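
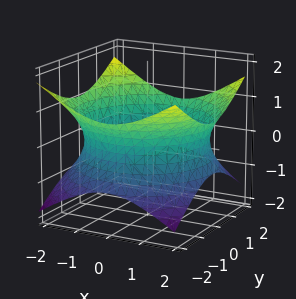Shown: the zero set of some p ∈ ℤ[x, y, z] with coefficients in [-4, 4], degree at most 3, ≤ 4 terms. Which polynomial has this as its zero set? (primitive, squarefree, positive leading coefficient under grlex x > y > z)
(a) deg p = 2. An hourglass — one-sheet hyperboloid; a quadric.
(b) Symmetries: the z ↦ −z reflection is a symmetry, so z appears only in even powers; every cross-section ⟂ z is a circle, so x, y appear only via x² + y².
(c) Against the integer gridlines: it misses every integer gridline on the z-axis; a circular section at z = 0 has radius between 1 and 2.
(d) These observations pin down the coefficients.

x^2 + y^2 - 2*z^2 - 3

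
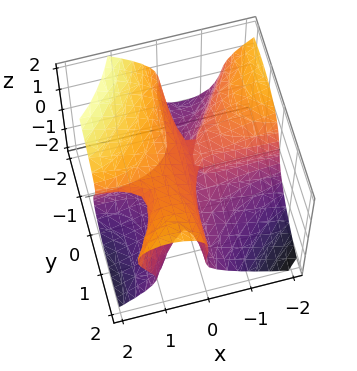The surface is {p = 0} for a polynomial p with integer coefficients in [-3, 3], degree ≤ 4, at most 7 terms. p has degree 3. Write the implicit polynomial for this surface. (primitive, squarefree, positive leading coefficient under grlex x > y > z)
(a) The degree is 3 — no degree-2 surface has this shape.
(b) From the visible intercepts: one z-axis crossing is at z = 0; the visible x-axis segment lies entirely on the surface; every point of the y-axis in the box is on the surface.
(c) Fitting integer coefficients to these (and the overall shape) gives p.

3*x^2*y - 2*x*y^2 + 3*z^3 - 2*x*z - z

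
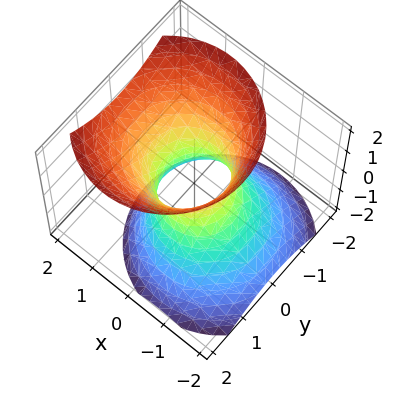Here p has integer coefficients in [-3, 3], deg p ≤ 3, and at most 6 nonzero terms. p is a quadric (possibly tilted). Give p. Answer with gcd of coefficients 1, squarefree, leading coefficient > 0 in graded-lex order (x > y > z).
1. Degree: the shape is more complex than any degree-1 surface, so deg p = 2.
2. From the axis intercepts and sections: it misses every integer gridline on the z-axis.
3. These observations pin down the coefficients.

3*x^2 - 2*x*z + 3*y^2 - 2*z^2 - 2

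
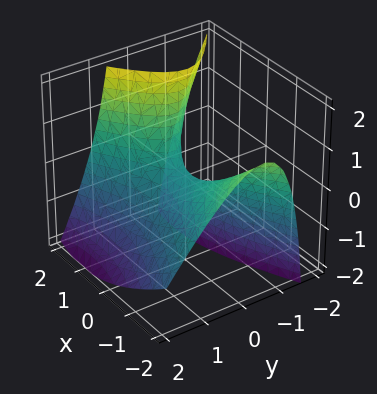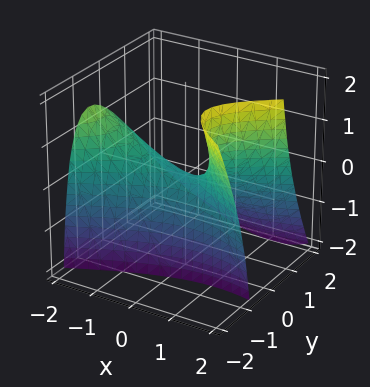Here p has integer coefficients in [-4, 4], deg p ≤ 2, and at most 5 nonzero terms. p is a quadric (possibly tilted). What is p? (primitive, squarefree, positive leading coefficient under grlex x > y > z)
(a) deg p = 2.
(b) Observable constraints: one z-axis crossing is at z = 0; it meets the x-axis at x = 0 (among the integer gridlines); it meets the y-axis at y = 0 (among the integer gridlines).
(c) Solving for integer coefficients yields p as stated.

x^2 + x*z - 3*y^2 - 2*y*z - 2*z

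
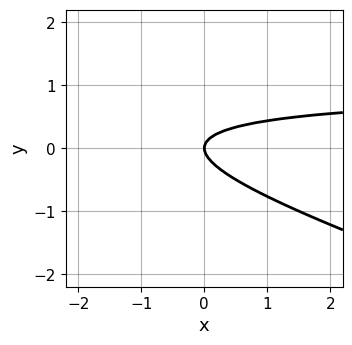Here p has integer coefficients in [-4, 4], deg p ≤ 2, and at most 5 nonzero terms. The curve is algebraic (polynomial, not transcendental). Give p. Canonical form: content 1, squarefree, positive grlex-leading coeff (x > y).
x*y + 3*y^2 - x

First, degree: the shape is more complex than any degree-1 curve, so deg p = 2.
Next, observable constraints: it crosses the x-axis at the gridline x = 0; it meets the y-axis at y = 0 (among the integer gridlines).
Finally, fitting integer coefficients to these (and the overall shape) gives p.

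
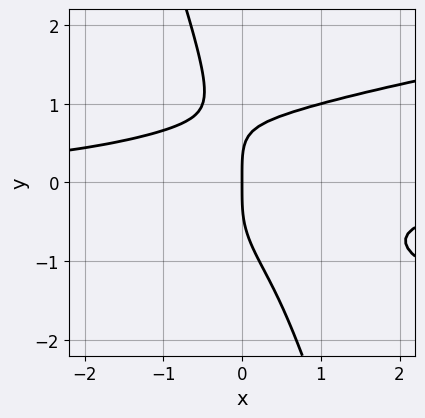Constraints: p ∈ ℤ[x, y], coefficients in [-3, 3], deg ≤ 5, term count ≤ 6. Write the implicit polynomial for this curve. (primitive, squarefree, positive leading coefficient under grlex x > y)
deg p = 4.
Checking where it meets the axes: it crosses the x-axis at the gridline x = 0; it meets the y-axis at y = 0 (among the integer gridlines).
The integer polynomial consistent with all of this is the stated p.

3*x*y^3 + y^4 - 2*x^2*y - 2*x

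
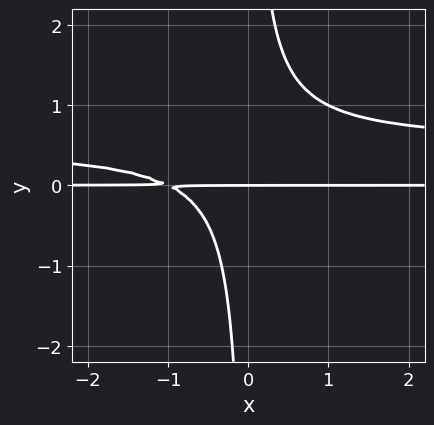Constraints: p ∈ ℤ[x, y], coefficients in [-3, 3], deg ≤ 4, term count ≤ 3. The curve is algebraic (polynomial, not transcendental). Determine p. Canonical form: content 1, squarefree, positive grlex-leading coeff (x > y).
First, degree: a generic line meets the curve in up to 3 points, so deg p = 3.
Then, against the integer gridlines: it meets the y-axis at y = 0 (among the integer gridlines); the visible x-axis segment lies entirely on the curve.
Finally, fitting integer coefficients to these (and the overall shape) gives p.

2*x*y^2 - x*y - y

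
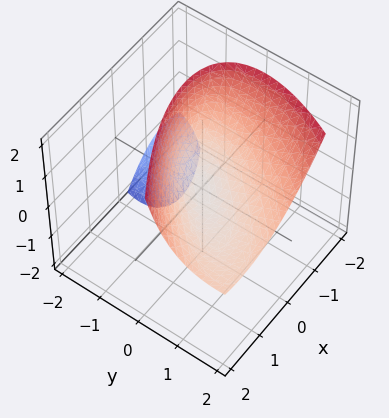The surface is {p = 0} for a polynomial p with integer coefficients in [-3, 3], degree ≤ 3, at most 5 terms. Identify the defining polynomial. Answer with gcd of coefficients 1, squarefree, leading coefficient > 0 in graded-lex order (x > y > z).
2*x^2 - 3*x*y + 2*y^2 - 3*y*z - 3*z

The picture has 2 separate pieces.
The degree is 2 — the shape is more complex than any degree-1 surface.
Reading off the gridlines: it crosses the z-axis at the gridline z = 0; it crosses the x-axis at the gridline x = 0; it meets the y-axis at y = 0 (among the integer gridlines).
The integer polynomial consistent with all of this is the stated p.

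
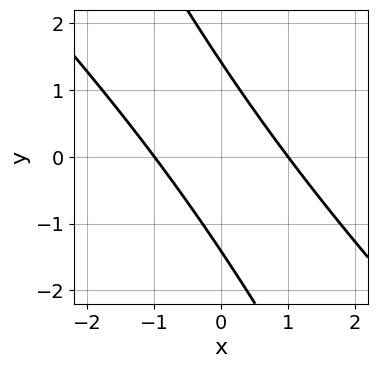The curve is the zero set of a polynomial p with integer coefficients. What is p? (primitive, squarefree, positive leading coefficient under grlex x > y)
2*x^2 + 3*x*y + y^2 - 2

The degree is 2 — a generic line meets the curve in up to 2 points.
From the axis intercepts and sections: the x-axis gridline crossings are at x ∈ {-1, 1}.
Fitting integer coefficients to these (and the overall shape) gives p.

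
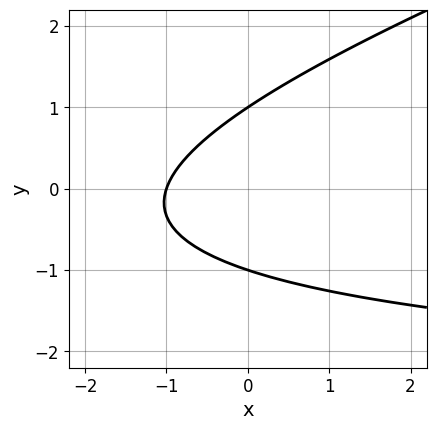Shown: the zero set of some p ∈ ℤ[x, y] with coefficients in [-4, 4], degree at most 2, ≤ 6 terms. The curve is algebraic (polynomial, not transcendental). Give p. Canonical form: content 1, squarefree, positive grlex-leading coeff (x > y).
x*y - 3*y^2 + 3*x + 3

First, deg p = 2. No degree-1 curve has this shape.
Then, observable constraints: the y-axis gridline crossings are at y ∈ {-1, 1}; it meets the x-axis at x = -1 (among the integer gridlines).
Finally, together with the visible shape, these determine p as stated.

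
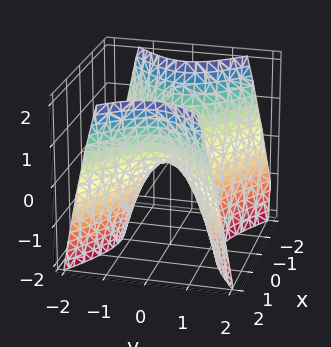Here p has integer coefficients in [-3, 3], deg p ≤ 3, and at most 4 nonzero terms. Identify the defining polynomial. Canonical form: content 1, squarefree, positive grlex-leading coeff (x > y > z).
2*x^2 - 3*y^2 - 2*z

First, deg p = 2. A saddle surface; a quadric.
Next, symmetries: the x ↦ −x reflection is a symmetry, so x appears only in even powers; the y ↦ −y reflection is a symmetry, so y appears only in even powers.
Next, checking where it meets the axes: one x-axis crossing is at x = 0; one y-axis crossing is at y = 0.
Finally, fitting integer coefficients to these (and the overall shape) gives p.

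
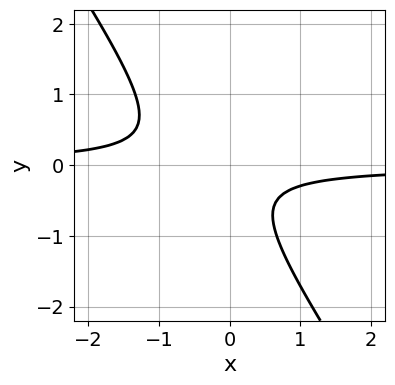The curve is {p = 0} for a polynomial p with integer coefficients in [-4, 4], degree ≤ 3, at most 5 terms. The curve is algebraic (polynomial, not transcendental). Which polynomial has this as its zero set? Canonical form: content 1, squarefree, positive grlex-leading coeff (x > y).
3*x*y + 2*y^2 + y + 1

First, deg p = 2. The shape is more complex than any degree-1 curve.
Then, from the axis intercepts and sections: no y-intercept at any integer in the box; it misses every integer gridline on the x-axis.
Finally, putting this together gives p.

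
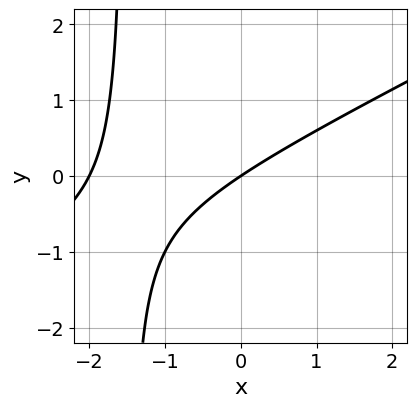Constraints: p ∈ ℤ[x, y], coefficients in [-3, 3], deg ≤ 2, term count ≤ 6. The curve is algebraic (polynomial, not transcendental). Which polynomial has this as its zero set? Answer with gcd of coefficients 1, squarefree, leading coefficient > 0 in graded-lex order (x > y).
First, degree: a generic line meets the curve in up to 2 points, so deg p = 2.
Next, against the integer gridlines: it crosses the y-axis at the gridline y = 0; the x-axis gridline crossings are at x ∈ {-2, 0}.
Finally, these observations pin down the coefficients.

x^2 - 2*x*y + 2*x - 3*y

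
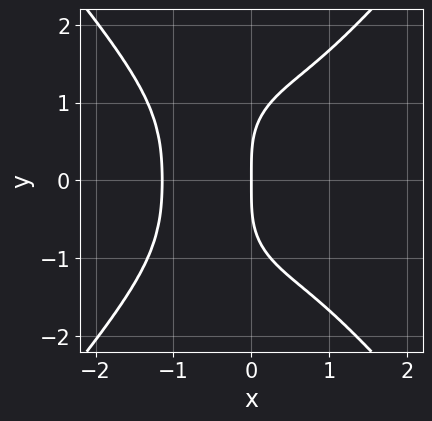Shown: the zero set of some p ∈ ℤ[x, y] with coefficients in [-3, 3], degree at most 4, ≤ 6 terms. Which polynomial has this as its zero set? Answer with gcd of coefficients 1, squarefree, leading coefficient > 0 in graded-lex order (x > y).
2*x^4 - y^4 + x*y^2 + 3*x

(a) The degree is 4 — the shape is more complex than any degree-3 curve.
(b) Symmetries: mirror symmetry y ↦ −y ⇒ only even powers of y.
(c) Reading off the gridlines: one y-axis crossing is at y = 0; it meets the x-axis at x = 0 (among the integer gridlines).
(d) Together with the visible shape, these determine p as stated.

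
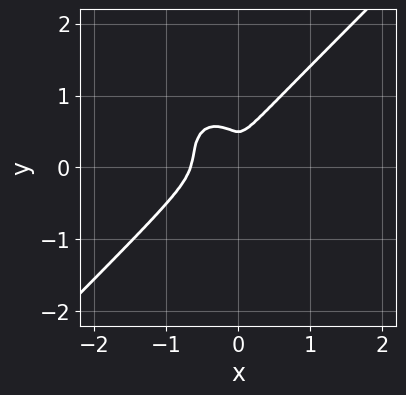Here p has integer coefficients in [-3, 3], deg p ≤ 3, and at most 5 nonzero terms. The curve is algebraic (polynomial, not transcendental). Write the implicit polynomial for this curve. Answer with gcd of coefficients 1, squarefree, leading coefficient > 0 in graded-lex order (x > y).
3*x^3 - x^2*y - 2*y^3 + 2*x^2 + y^2

(a) The degree is 3 — the shape is more complex than any degree-2 curve.
(b) Solving for integer coefficients yields p as stated.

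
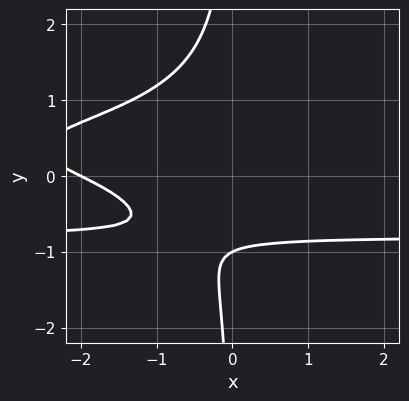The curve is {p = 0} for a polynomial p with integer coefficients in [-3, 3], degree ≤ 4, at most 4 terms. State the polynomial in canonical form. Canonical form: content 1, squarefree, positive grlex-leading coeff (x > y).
2*x*y^3 + x + 2*y + 2

First, deg p = 4.
Next, reading off the gridlines: it meets the x-axis at x = -2 (among the integer gridlines); it meets the y-axis at y = -1 (among the integer gridlines).
Finally, matching integer coefficients to the picture gives p.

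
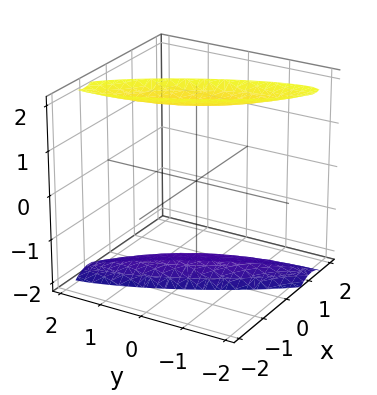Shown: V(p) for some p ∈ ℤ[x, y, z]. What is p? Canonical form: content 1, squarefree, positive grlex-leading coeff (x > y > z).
3*x^2 + 3*x*y + y^2 - z^2 + 3

1. I count 2 distinct pieces. They look like related sheets of one shape, so recover p as a whole.
2. deg p = 2. A generic line meets the surface in up to 2 points.
3. Reading off the gridlines: it misses every integer gridline on the y-axis; it misses every integer gridline on the x-axis.
4. Fitting integer coefficients to these (and the overall shape) gives p.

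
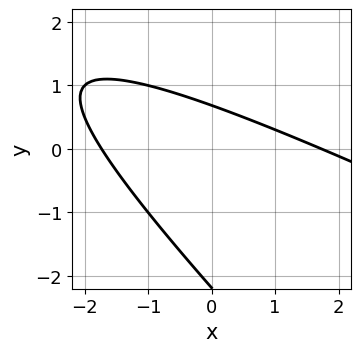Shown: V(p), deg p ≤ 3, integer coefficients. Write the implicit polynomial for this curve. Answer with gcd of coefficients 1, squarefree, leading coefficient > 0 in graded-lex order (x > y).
(a) The degree is 2 — a generic line meets the curve in up to 2 points.
(b) Putting this together gives p.

x^2 + 3*x*y + 2*y^2 + 3*y - 3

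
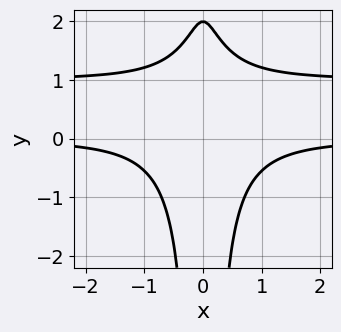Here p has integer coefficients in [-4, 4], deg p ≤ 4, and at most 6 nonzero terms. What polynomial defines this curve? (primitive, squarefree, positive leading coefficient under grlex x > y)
3*x^2*y^2 - 3*x^2*y + y - 2

(a) Degree: a generic line meets the curve in up to 4 points, so deg p = 4.
(b) Symmetries: mirror symmetry x ↦ −x ⇒ only even powers of x.
(c) Checking where it meets the axes: it meets the y-axis at y = 2 (among the integer gridlines); the curve avoids every integer x-axis point in the box.
(d) Putting this together gives p.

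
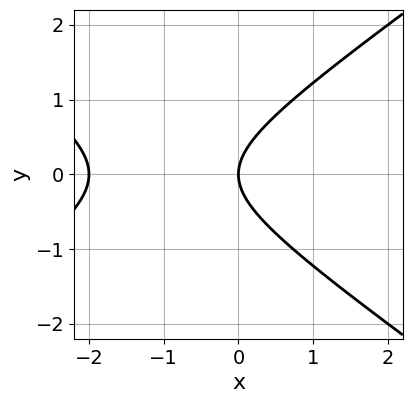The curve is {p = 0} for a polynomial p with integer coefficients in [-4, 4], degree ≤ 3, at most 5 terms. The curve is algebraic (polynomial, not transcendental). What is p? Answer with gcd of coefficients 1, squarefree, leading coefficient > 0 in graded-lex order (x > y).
deg p = 2.
Symmetries: mirror symmetry y ↦ −y ⇒ only even powers of y.
Checking where it meets the axes: one y-axis crossing is at y = 0; the x-axis gridline crossings are at x ∈ {-2, 0}.
Assembling these constraints gives the stated polynomial.

x^2 - 2*y^2 + 2*x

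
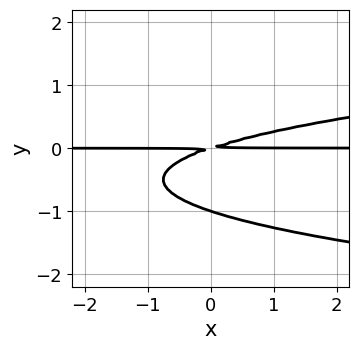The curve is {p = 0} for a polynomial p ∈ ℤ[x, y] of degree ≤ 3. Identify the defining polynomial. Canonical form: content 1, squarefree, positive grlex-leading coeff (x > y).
3*y^3 - x*y + 3*y^2

1. deg p = 3.
2. Reading off the gridlines: every point of the x-axis in the box is on the curve; one y-axis crossing is at y = -1.
3. Solving for integer coefficients yields p as stated.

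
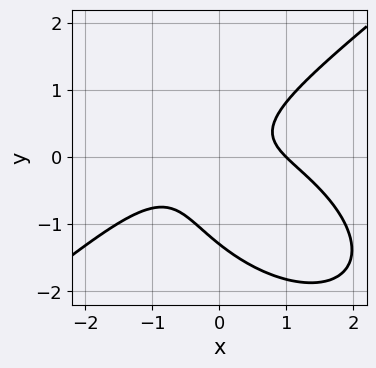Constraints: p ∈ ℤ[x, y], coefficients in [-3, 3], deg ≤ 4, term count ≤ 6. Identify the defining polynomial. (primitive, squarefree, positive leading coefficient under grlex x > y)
1. Degree: the shape is more complex than any degree-2 curve, so deg p = 3.
2. Observable constraints: one x-axis crossing is at x = 1.
3. These observations pin down the coefficients.

x^3 - 2*y^3 + 3*x*y - 2*y^2 - 1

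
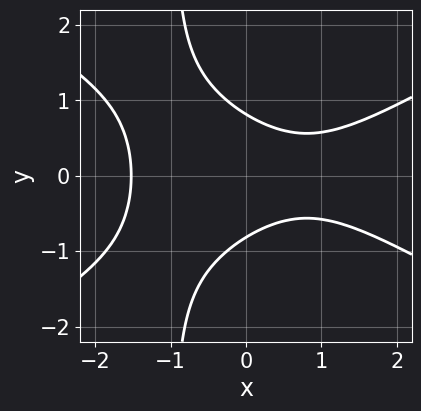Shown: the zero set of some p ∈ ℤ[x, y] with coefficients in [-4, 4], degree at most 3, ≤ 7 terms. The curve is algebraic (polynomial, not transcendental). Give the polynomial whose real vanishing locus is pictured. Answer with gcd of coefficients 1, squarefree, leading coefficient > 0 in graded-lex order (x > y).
x^3 - 3*x*y^2 - 3*y^2 - x + 2

First, deg p = 3. No degree-2 curve has this shape.
Then, symmetries: the y ↦ −y reflection is a symmetry, so y appears only in even powers.
Finally, together with the visible shape, these determine p as stated.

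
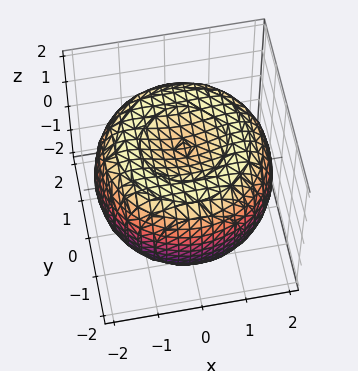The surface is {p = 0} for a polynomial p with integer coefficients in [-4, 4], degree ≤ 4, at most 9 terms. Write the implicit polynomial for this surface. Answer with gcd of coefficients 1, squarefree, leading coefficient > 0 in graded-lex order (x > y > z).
(a) deg p = 4.
(b) Symmetries: rotational symmetry about the z-axis ⇒ p depends on x, y only through x² + y².
(c) Observable constraints: the z-axis gridline crossings are at z ∈ {-1, 1}; a circular section at z = -1 has radius between 1 and 2.
(d) Solving for integer coefficients yields p as stated.

x^4 + 2*x^2*y^2 + y^4 - 3*x^2 - 3*y^2 + 3*z^2 - 3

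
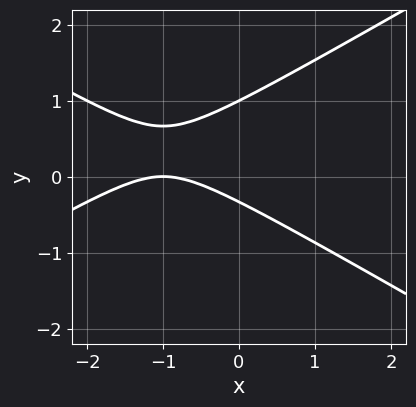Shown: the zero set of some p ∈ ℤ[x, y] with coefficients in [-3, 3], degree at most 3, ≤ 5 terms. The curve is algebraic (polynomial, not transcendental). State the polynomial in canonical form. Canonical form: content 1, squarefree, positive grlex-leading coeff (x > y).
1. deg p = 2. No degree-1 curve has this shape.
2. Checking where it meets the axes: it meets the x-axis at x = -1 (among the integer gridlines); it meets the y-axis at y = 1 (among the integer gridlines).
3. These observations pin down the coefficients.

x^2 - 3*y^2 + 2*x + 2*y + 1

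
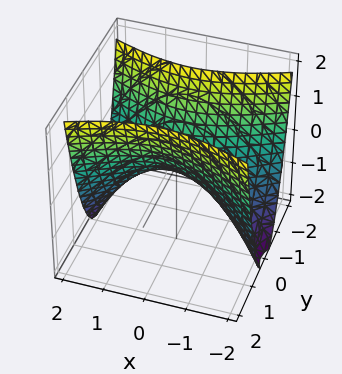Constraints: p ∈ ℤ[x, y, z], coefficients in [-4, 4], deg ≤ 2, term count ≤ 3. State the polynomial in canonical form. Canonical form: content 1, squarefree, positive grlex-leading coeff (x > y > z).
x^2 - 3*y^2 + 2*z

First, degree: a saddle surface; a quadric, so deg p = 2.
Then, symmetries: mirror symmetry y ↦ −y ⇒ only even powers of y; mirror symmetry x ↦ −x ⇒ only even powers of x.
Then, from the axis intercepts and sections: one y-axis crossing is at y = 0; one z-axis crossing is at z = 0.
Finally, together with the visible shape, these determine p as stated.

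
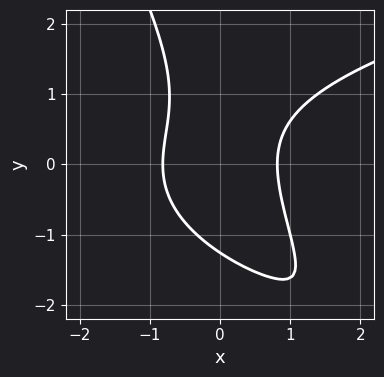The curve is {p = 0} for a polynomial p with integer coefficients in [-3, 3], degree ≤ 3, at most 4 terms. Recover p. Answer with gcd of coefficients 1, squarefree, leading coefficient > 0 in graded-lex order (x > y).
2*x*y^2 + y^3 - 3*x^2 + 2

First, degree: no degree-2 curve has this shape, so deg p = 3.
Finally, the integer polynomial consistent with all of this is the stated p.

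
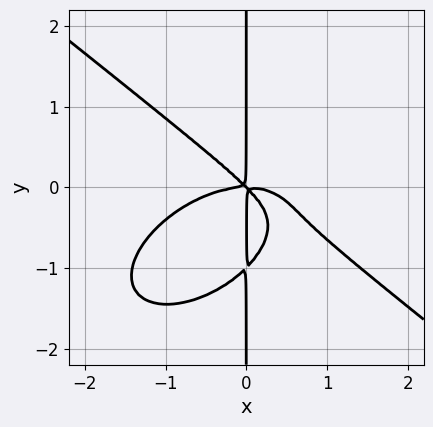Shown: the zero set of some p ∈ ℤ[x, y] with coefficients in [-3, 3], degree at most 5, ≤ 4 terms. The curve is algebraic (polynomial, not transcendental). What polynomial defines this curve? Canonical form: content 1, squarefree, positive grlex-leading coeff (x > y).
First, deg p = 4. The shape is more complex than any degree-3 curve.
Next, observable constraints: every point of the y-axis in the box is on the curve.
Finally, the integer polynomial consistent with all of this is the stated p.

x^4 + 2*x*y^3 + 2*x^2*y + 2*x*y^2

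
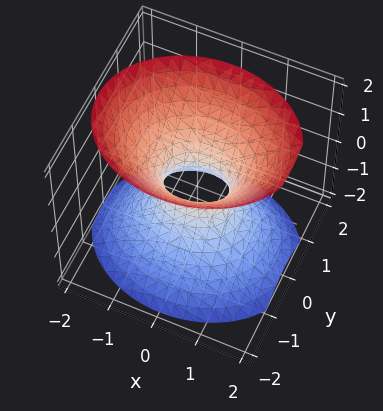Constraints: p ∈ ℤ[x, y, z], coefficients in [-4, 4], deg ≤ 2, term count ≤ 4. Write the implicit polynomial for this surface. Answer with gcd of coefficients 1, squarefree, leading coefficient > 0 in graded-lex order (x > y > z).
2*x^2 + 3*y^2 - 2*z^2 - 1

deg p = 2. An hourglass — one-sheet hyperboloid; a quadric.
Symmetries: mirror symmetry x ↦ −x ⇒ only even powers of x; the z ↦ −z reflection is a symmetry, so z appears only in even powers; the y ↦ −y reflection is a symmetry, so y appears only in even powers.
From the visible intercepts: it misses every integer gridline on the z-axis.
Putting this together gives p.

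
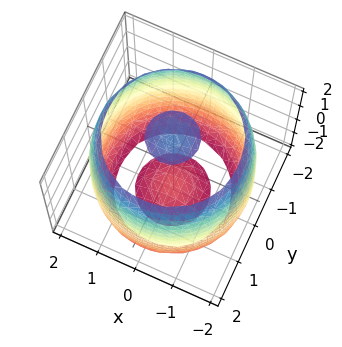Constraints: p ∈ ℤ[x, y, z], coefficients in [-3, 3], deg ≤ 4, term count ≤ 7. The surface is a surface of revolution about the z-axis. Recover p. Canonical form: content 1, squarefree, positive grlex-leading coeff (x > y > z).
(a) I count 3 distinct pieces. Treating them together as one polynomial.
(b) The degree is 4 — the shape is more complex than any degree-3 surface.
(c) Symmetries: rotational symmetry about the z-axis ⇒ p depends on x, y only through x² + y².
(d) Observable constraints: a circular section at z = 0 has radius between 1 and 2.
(e) Fitting integer coefficients to these (and the overall shape) gives p.

x^4 + 2*x^2*y^2 + y^4 - 3*x^2 - 3*y^2 + z^2 - 3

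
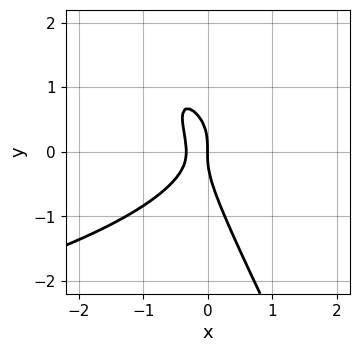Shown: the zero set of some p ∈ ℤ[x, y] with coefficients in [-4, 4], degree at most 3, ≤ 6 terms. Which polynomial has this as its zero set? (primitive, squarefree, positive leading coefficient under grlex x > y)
2*x*y^2 + y^3 + 3*x^2 + x

(a) Degree: no degree-2 curve has this shape, so deg p = 3.
(b) Observable constraints: one y-axis crossing is at y = 0; one x-axis crossing is at x = 0.
(c) The integer polynomial consistent with all of this is the stated p.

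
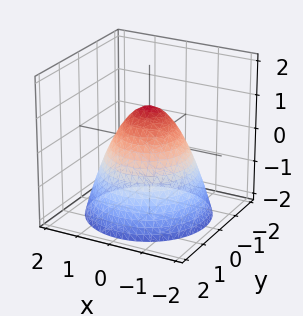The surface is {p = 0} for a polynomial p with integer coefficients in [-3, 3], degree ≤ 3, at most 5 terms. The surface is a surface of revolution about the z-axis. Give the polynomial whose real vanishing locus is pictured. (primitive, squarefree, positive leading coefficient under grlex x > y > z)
x^2 + y^2 + z - 1

First, the degree is 2 — a generic line meets the surface in up to 2 points.
Then, symmetries: the z-axis is an axis of rotation, so x and y enter only as x² + y².
Next, against the integer gridlines: one z-axis crossing is at z = 1; a circular section at z = 0 has radius exactly 1; among the integer gridlines, it crosses the y-axis at y ∈ {-1, 1}.
Finally, fitting integer coefficients to these (and the overall shape) gives p.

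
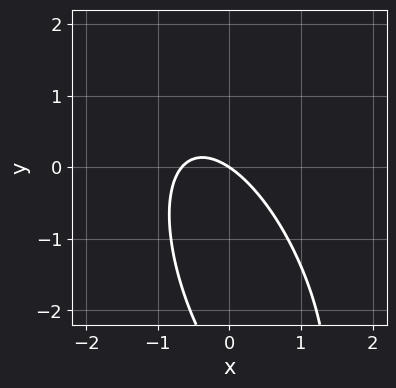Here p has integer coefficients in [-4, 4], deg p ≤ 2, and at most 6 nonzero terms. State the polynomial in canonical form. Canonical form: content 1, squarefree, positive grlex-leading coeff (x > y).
1. Degree: no degree-1 curve has this shape, so deg p = 2.
2. From the visible intercepts: it meets the y-axis at y = 0 (among the integer gridlines); one x-axis crossing is at x = 0.
3. The integer polynomial consistent with all of this is the stated p.

3*x^2 + 2*x*y + y^2 + 2*x + 3*y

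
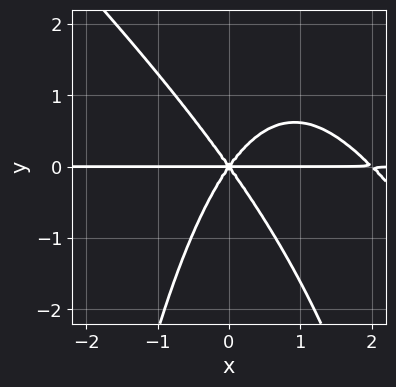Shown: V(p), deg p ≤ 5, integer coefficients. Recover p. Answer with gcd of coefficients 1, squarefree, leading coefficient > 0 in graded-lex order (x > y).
First, deg p = 4. No degree-3 curve has this shape.
Next, against the integer gridlines: it meets the y-axis at y = 0 (among the integer gridlines); every point of the x-axis in the box is on the curve.
Finally, these observations pin down the coefficients.

x^3*y + x^2*y^2 - 2*x^2*y + y^3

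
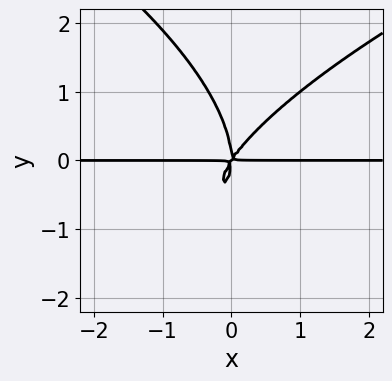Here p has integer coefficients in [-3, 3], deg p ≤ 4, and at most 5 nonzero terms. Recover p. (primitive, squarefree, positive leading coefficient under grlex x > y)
y^4 - 3*x^2*y + 2*x*y^2

First, deg p = 4. No degree-3 curve has this shape.
Then, reading off the gridlines: the visible x-axis segment lies entirely on the curve.
Finally, together with the visible shape, these determine p as stated.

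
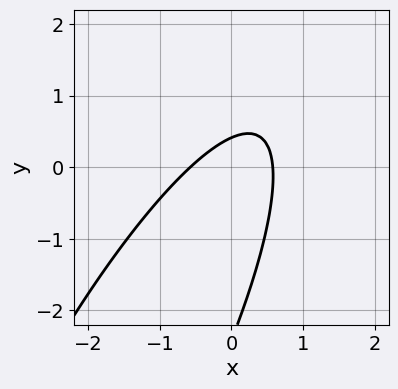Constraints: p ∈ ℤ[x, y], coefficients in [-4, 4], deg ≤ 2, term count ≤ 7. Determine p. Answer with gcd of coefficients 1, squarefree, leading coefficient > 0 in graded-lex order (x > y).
3*x^2 - 3*x*y + y^2 + 2*y - 1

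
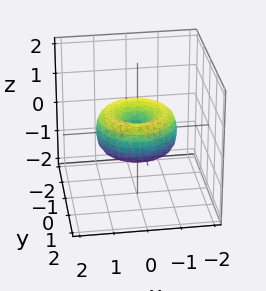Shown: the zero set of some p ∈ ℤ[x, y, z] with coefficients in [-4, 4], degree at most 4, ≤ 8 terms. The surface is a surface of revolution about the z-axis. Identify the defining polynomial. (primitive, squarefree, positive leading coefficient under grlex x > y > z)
2*x^4 + 4*x^2*y^2 + 2*y^4 - 3*x^2 - 3*y^2 + 3*z^2

(a) deg p = 4. The shape is more complex than any degree-3 surface.
(b) Symmetry: the z-axis is an axis of rotation, so x and y enter only as x² + y².
(c) Observable constraints: one z-axis crossing is at z = 0; one x-axis crossing is at x = 0.
(d) Solving for integer coefficients yields p as stated.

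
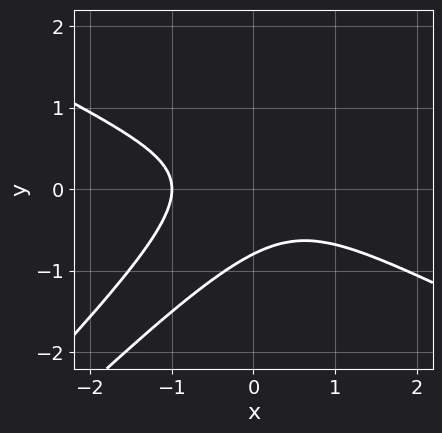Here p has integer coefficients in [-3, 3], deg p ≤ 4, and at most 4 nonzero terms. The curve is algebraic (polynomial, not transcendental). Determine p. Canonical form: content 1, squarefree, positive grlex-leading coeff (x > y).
x^3 - 3*x*y^2 + 2*y^3 + 1

First, degree: no degree-2 curve has this shape, so deg p = 3.
Then, from the visible intercepts: it meets the x-axis at x = -1 (among the integer gridlines).
Finally, fitting integer coefficients to these (and the overall shape) gives p.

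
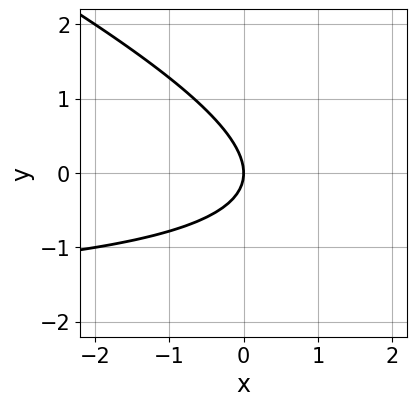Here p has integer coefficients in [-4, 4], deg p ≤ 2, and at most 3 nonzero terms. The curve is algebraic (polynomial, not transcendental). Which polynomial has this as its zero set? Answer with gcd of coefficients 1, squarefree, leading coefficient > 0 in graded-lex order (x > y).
x*y + 2*y^2 + 2*x

1. The degree is 2 — the shape is more complex than any degree-1 curve.
2. Against the integer gridlines: it meets the x-axis at x = 0 (among the integer gridlines); it meets the y-axis at y = 0 (among the integer gridlines).
3. Matching integer coefficients to the picture gives p.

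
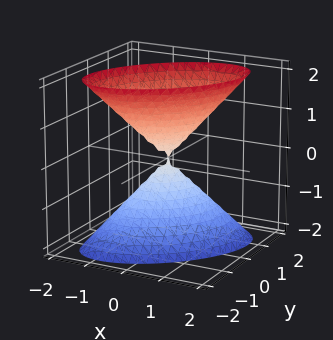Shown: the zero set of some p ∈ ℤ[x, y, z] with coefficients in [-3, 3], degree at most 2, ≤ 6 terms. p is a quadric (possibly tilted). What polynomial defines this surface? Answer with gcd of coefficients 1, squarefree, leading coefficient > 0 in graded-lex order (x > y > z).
2*x^2 - 2*x*y + 2*y^2 - z^2

(a) I count 2 distinct pieces. Treating them together as one polynomial.
(b) deg p = 2. No degree-1 surface has this shape.
(c) Reading off the gridlines: it crosses the z-axis at the gridline z = 0; one y-axis crossing is at y = 0; it crosses the x-axis at the gridline x = 0.
(d) Matching integer coefficients to the picture gives p.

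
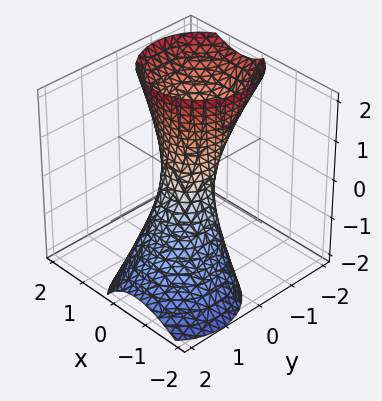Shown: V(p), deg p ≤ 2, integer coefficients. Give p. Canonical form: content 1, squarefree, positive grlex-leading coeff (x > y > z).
3*x^2 - 2*x*z + 3*y^2 + 3*y*z - 1

1. The degree is 2 — no degree-1 surface has this shape.
2. Checking where it meets the axes: it misses every integer gridline on the z-axis.
3. Together with the visible shape, these determine p as stated.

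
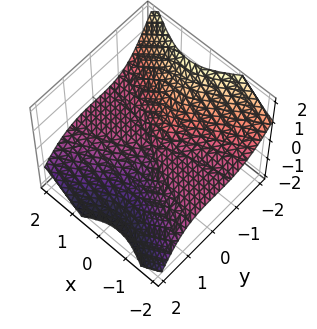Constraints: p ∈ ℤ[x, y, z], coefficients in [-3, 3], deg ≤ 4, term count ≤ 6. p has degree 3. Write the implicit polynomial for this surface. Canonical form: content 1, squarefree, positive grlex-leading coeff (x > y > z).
3*x^2*z + x*y*z + 2*y^3 + z^3

1. deg p = 3.
2. Checking where it meets the axes: one z-axis crossing is at z = 0; every point of the x-axis in the box is on the surface.
3. Solving for integer coefficients yields p as stated.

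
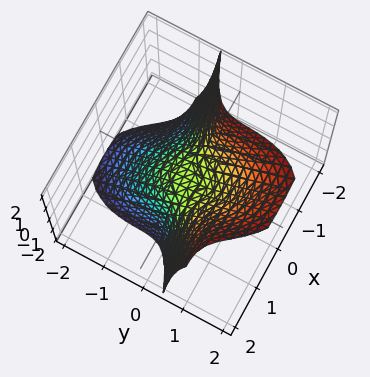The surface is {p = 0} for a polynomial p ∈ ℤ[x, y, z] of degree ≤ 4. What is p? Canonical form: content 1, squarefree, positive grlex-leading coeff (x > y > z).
Degree: the shape is more complex than any degree-2 surface, so deg p = 3.
From the axis intercepts and sections: it meets the z-axis at z = 0 (among the integer gridlines); it meets the x-axis at x = 0 (among the integer gridlines).
Matching integer coefficients to the picture gives p.

x^3 - 3*x^2*y - 2*y^3 + 2*y^2*z + z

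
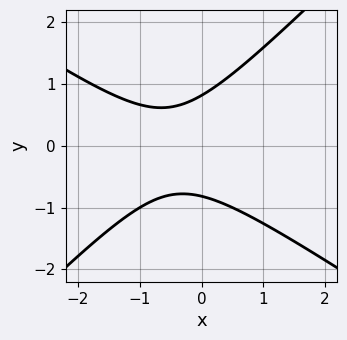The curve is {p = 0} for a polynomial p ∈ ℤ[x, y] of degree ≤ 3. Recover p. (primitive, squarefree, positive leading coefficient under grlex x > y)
First, degree: no degree-1 curve has this shape, so deg p = 2.
Then, reading off the gridlines: it misses every integer gridline on the x-axis.
Finally, fitting integer coefficients to these (and the overall shape) gives p.

2*x^2 + x*y - 3*y^2 + 2*x + 2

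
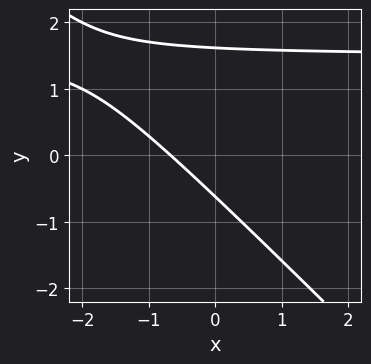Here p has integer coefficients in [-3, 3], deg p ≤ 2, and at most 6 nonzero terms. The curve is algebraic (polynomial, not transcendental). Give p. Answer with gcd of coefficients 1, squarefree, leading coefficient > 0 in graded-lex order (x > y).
deg p = 2. The shape is more complex than any degree-1 curve.
Solving for integer coefficients yields p as stated.

2*x*y + 2*y^2 - 3*x - 2*y - 2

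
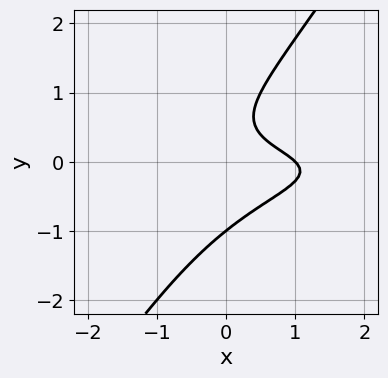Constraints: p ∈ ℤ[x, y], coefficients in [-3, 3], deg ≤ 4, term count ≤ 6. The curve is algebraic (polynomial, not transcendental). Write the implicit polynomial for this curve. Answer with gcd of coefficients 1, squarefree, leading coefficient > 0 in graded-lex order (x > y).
3*x*y^2 - 2*y^3 + x + y - 1

(a) deg p = 3. The shape is more complex than any degree-2 curve.
(b) Against the integer gridlines: it crosses the y-axis at the gridline y = -1; it meets the x-axis at x = 1 (among the integer gridlines).
(c) Solving for integer coefficients yields p as stated.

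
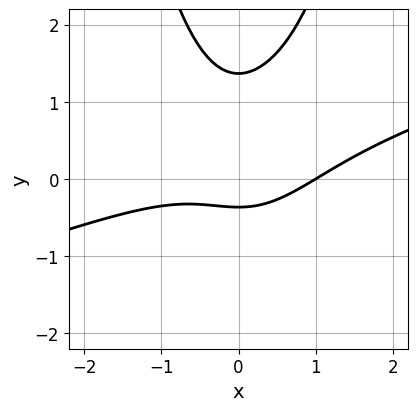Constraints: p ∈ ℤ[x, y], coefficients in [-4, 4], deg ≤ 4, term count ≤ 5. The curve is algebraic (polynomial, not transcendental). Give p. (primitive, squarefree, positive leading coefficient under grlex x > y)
x^3 - 3*x^2*y + 2*y^2 - 2*y - 1

First, the degree is 3 — a generic line meets the curve in up to 3 points.
Next, checking where it meets the axes: one x-axis crossing is at x = 1.
Finally, fitting integer coefficients to these (and the overall shape) gives p.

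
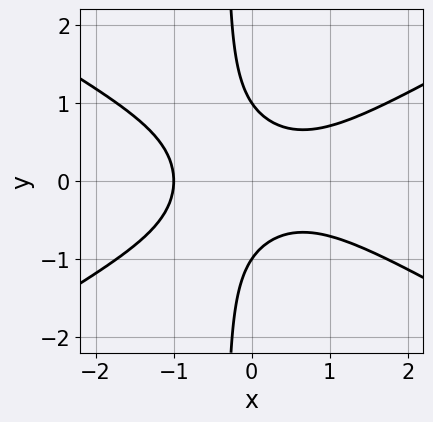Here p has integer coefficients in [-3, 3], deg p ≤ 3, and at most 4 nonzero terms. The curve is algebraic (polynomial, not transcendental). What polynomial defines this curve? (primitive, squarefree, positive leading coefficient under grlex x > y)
x^3 - 3*x*y^2 - y^2 + 1

(a) deg p = 3. A generic line meets the curve in up to 3 points.
(b) Symmetries: mirror symmetry y ↦ −y ⇒ only even powers of y.
(c) Observable constraints: the y-axis gridline crossings are at y ∈ {-1, 1}; it crosses the x-axis at the gridline x = -1.
(d) These observations pin down the coefficients.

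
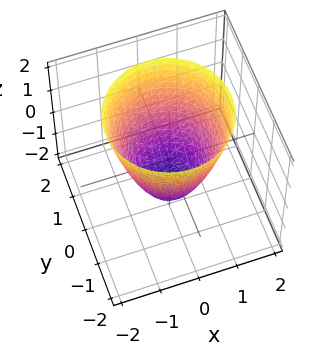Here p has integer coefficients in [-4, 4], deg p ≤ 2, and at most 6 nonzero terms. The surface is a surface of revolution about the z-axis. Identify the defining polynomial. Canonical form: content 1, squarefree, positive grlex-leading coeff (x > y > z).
3*x^2 + 3*y^2 - 2*z - 3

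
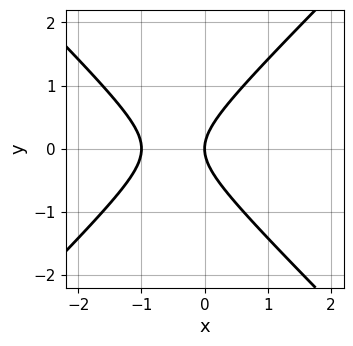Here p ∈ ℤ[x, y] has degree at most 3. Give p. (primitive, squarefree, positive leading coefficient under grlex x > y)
1. deg p = 2. The shape is more complex than any degree-1 curve.
2. Symmetries: the y ↦ −y reflection is a symmetry, so y appears only in even powers.
3. Checking where it meets the axes: among the integer gridlines, it crosses the x-axis at x ∈ {-1, 0}; it crosses the y-axis at the gridline y = 0.
4. The integer polynomial consistent with all of this is the stated p.

x^2 - y^2 + x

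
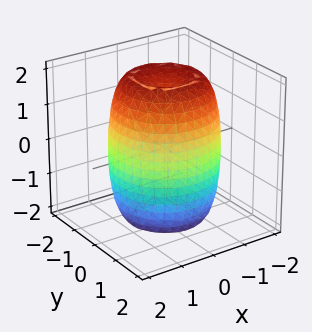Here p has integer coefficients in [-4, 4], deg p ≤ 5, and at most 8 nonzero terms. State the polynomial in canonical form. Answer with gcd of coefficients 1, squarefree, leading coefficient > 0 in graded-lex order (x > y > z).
1. deg p = 4. The shape is more complex than any degree-3 surface.
2. Symmetry: the z-axis is an axis of rotation, so x and y enter only as x² + y².
3. From the axis intercepts and sections: a circular section at z = 2 has radius between 0 and 1.
4. Fitting integer coefficients to these (and the overall shape) gives p.

2*x^4 + 4*x^2*y^2 + 2*y^4 - 3*x^2 - 3*y^2 + z^2 - 3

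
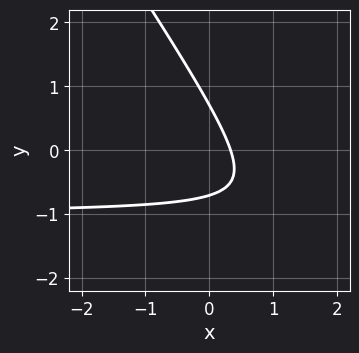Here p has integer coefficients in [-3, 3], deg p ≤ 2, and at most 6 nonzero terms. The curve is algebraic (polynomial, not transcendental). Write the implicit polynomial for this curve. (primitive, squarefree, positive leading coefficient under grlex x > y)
3*x*y + 2*y^2 + 3*x - 1

(a) deg p = 2. The shape is more complex than any degree-1 curve.
(b) The integer polynomial consistent with all of this is the stated p.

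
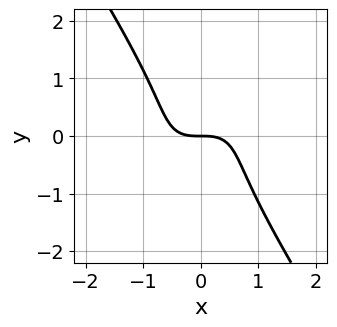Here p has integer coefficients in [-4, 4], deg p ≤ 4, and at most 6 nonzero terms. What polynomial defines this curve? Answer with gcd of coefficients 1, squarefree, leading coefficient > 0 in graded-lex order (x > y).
(a) Degree: the shape is more complex than any degree-2 curve, so deg p = 3.
(b) Against the integer gridlines: one x-axis crossing is at x = 0; it meets the y-axis at y = 0 (among the integer gridlines).
(c) Matching integer coefficients to the picture gives p.

3*x^3 - 3*x^2*y + 2*y^3 + 3*y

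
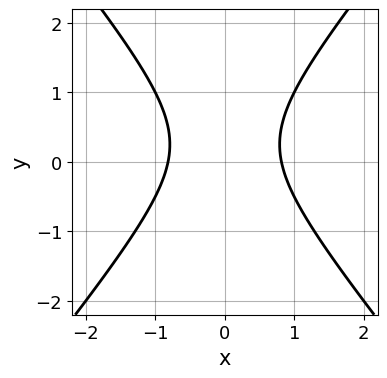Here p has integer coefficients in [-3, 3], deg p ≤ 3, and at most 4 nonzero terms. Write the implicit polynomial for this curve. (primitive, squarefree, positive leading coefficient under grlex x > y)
3*x^2 - 2*y^2 + y - 2

1. deg p = 2. A generic line meets the curve in up to 2 points.
2. Symmetries: mirror symmetry x ↦ −x ⇒ only even powers of x.
3. From the visible intercepts: the curve avoids every integer y-axis point in the box.
4. These observations pin down the coefficients.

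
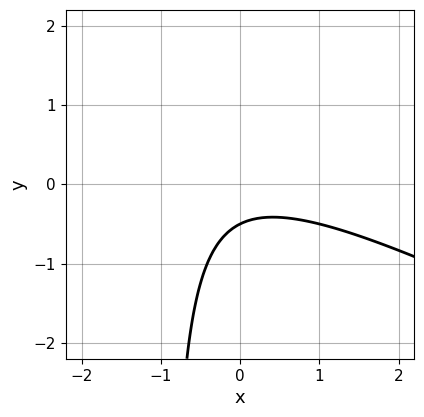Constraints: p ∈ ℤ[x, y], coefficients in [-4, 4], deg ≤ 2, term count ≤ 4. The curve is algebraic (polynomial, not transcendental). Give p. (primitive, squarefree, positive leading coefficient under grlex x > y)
x^2 + 2*x*y + 2*y + 1

deg p = 2. A generic line meets the curve in up to 2 points.
From the axis intercepts and sections: no x-intercept at any integer in the box.
Assembling these constraints gives the stated polynomial.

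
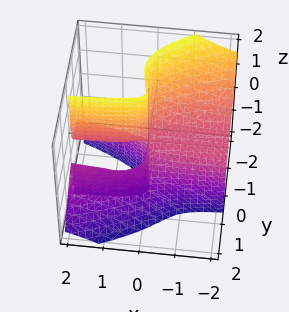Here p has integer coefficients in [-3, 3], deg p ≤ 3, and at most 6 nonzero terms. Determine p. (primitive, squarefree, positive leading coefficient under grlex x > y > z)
deg p = 3.
From the axis intercepts and sections: the visible x-axis segment lies entirely on the surface; every point of the z-axis in the box is on the surface.
Assembling these constraints gives the stated polynomial.

2*x*y*z + 3*y^3 + 2*y^2*z - x*z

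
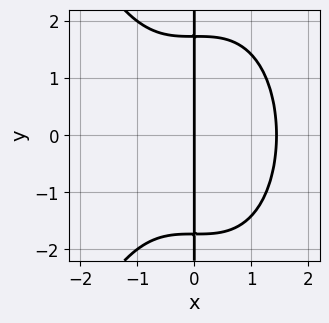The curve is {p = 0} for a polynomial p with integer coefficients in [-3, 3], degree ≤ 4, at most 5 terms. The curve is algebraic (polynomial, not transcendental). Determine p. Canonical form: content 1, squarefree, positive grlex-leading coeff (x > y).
x^4 + x*y^2 - 3*x

First, deg p = 4.
Next, symmetries: the y ↦ −y reflection is a symmetry, so y appears only in even powers.
Next, against the integer gridlines: the visible y-axis segment lies entirely on the curve; it meets the x-axis at x = 0 (among the integer gridlines).
Finally, fitting integer coefficients to these (and the overall shape) gives p.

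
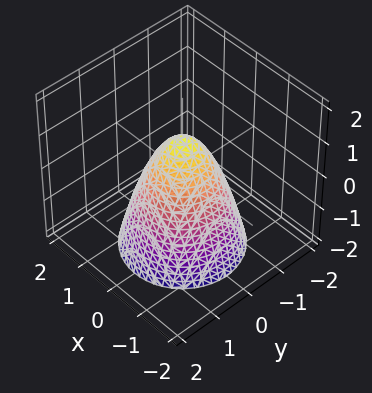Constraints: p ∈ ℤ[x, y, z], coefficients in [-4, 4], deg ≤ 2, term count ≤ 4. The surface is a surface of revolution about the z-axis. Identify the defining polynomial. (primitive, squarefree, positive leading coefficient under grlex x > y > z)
3*x^2 + 3*y^2 + 2*z - 2

First, degree: the shape is more complex than any degree-1 surface, so deg p = 2.
Then, by symmetry, every cross-section ⟂ z is a circle, so x, y appear only via x² + y².
Next, from the visible intercepts: a circular section at z = -1 has radius between 1 and 2; it crosses the z-axis at the gridline z = 1.
Finally, solving for integer coefficients yields p as stated.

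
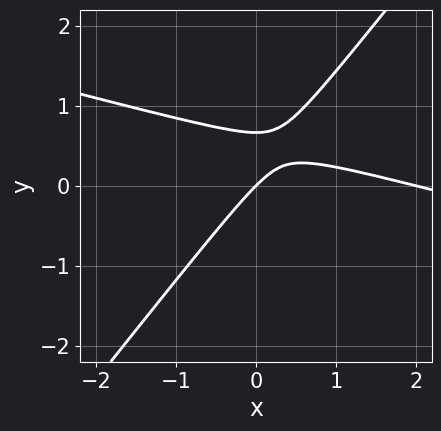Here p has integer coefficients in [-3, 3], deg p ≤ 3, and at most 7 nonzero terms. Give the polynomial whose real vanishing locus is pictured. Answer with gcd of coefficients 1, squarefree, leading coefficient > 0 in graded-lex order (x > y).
x^2 + 3*x*y - 3*y^2 - 2*x + 2*y

Degree: a generic line meets the curve in up to 2 points, so deg p = 2.
From the visible intercepts: it meets the y-axis at y = 0 (among the integer gridlines); among the integer gridlines, it crosses the x-axis at x ∈ {0, 2}.
Matching integer coefficients to the picture gives p.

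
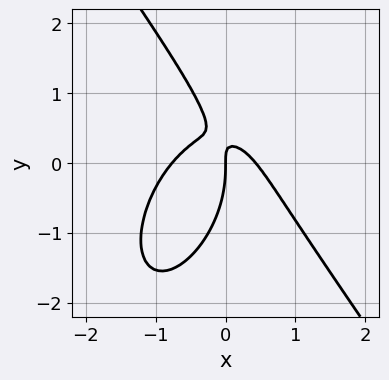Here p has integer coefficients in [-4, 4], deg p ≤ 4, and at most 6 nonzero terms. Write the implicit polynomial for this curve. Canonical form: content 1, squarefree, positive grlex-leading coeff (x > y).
3*x^3 + y^3 + x^2 + 3*x*y - x

(a) The degree is 3 — no degree-2 curve has this shape.
(b) Observable constraints: one y-axis crossing is at y = 0; it crosses the x-axis at the gridline x = 0.
(c) The integer polynomial consistent with all of this is the stated p.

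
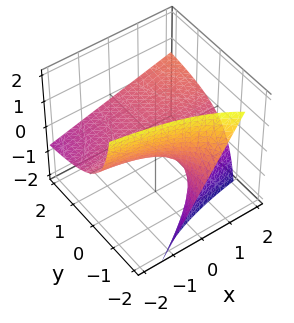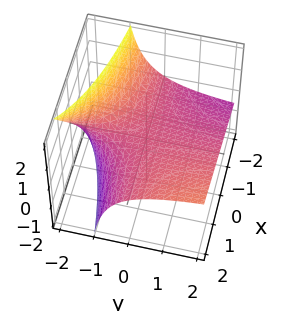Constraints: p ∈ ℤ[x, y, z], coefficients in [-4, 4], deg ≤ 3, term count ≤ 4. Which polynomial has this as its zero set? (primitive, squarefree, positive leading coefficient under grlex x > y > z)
x*y - 2*y*z - 3*z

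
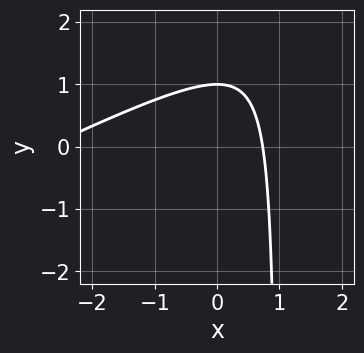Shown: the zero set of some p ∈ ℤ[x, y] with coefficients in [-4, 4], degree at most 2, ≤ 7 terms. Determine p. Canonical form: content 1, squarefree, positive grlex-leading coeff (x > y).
x^2 - 2*x*y + 2*x + 2*y - 2

Degree: the shape is more complex than any degree-1 curve, so deg p = 2.
Reading off the gridlines: it crosses the y-axis at the gridline y = 1.
Solving for integer coefficients yields p as stated.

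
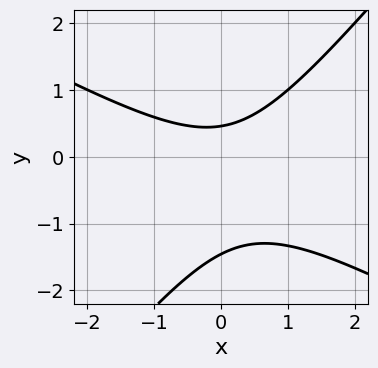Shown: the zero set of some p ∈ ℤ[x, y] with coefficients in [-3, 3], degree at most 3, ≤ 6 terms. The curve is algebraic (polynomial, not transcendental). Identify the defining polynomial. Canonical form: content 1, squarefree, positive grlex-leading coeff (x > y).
2*x^2 + 2*x*y - 3*y^2 - 3*y + 2

Degree: a generic line meets the curve in up to 2 points, so deg p = 2.
Reading off the gridlines: no x-intercept at any integer in the box.
Solving for integer coefficients yields p as stated.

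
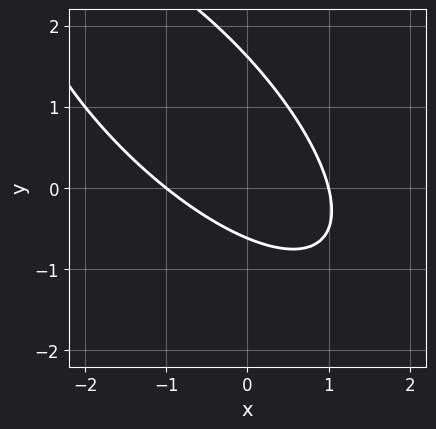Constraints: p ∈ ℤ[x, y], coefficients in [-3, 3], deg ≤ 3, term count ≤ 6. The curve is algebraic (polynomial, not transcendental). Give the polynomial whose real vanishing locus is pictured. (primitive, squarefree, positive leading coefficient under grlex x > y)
2*x^2 + 3*x*y + 2*y^2 - 2*y - 2

First, degree: no degree-1 curve has this shape, so deg p = 2.
Then, from the axis intercepts and sections: the x-axis gridline crossings are at x ∈ {-1, 1}.
Finally, together with the visible shape, these determine p as stated.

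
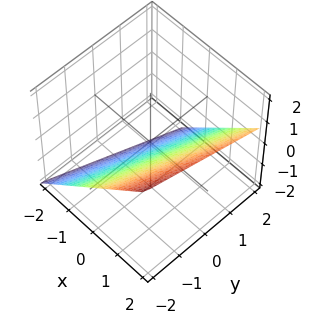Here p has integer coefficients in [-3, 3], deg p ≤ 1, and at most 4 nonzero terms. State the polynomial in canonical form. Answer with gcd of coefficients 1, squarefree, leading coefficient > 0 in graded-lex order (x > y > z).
3*x - y - 3*z - 2

First, the degree is 1 — every cross-section is a straight line — this is a plane.
Next, observable constraints: one y-axis crossing is at y = -2.
Finally, together with the visible shape, these determine p as stated.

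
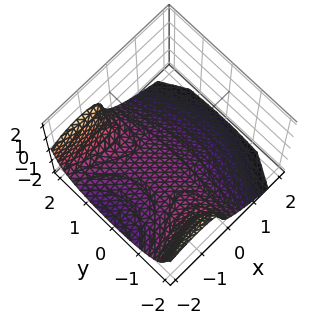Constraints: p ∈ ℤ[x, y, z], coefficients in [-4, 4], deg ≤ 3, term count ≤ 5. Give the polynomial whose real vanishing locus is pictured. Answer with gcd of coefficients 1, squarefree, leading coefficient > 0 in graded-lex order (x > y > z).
1. The degree is 3 — a generic line meets the surface in up to 3 points.
2. Checking where it meets the axes: the surface avoids every integer x-axis point in the box; it meets the z-axis at z = -1 (among the integer gridlines); the surface avoids every integer y-axis point in the box.
3. Together with the visible shape, these determine p as stated.

2*x*y^2 + 3*z^3 + 3*x^2 - 2*x*z + 3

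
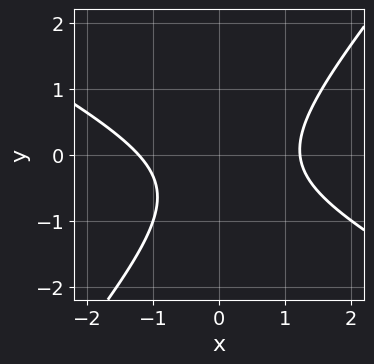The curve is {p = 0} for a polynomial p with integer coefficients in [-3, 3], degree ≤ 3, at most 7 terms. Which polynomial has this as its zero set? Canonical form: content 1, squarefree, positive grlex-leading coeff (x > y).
2*x^2 + 2*x*y - 3*y^2 - 2*y - 3

1. The degree is 2 — a generic line meets the curve in up to 2 points.
2. Checking where it meets the axes: no y-intercept at any integer in the box.
3. Fitting integer coefficients to these (and the overall shape) gives p.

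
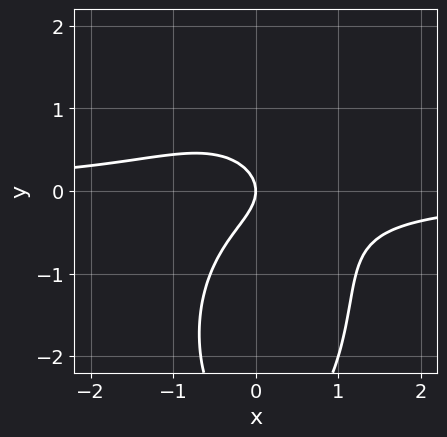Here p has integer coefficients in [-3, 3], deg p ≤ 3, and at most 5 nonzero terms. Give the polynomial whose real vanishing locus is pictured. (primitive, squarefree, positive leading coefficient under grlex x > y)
1. The degree is 3 — the shape is more complex than any degree-2 curve.
2. From the axis intercepts and sections: one y-axis crossing is at y = 0; it crosses the x-axis at the gridline x = 0.
3. Solving for integer coefficients yields p as stated.

3*x^2*y + y^3 + 3*y^2 + 2*x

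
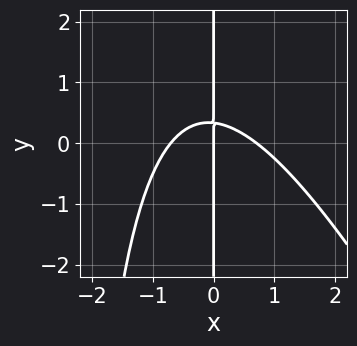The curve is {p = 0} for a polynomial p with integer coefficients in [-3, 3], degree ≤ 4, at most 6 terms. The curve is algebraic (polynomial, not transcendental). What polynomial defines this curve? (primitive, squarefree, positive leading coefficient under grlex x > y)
2*x^3 + x^2*y + 3*x*y - x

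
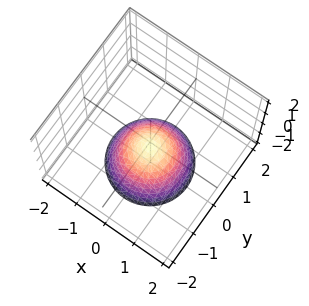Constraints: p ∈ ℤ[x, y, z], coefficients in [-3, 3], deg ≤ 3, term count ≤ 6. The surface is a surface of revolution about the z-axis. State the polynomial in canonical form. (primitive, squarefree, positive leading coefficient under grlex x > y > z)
First, the degree is 2 — no degree-1 surface has this shape.
Then, by symmetry, the z-axis is an axis of rotation, so x and y enter only as x² + y².
Next, observable constraints: it misses every integer gridline on the x-axis; a circular section at z = -1 has radius between 0 and 1.
Finally, these observations pin down the coefficients.

2*x^2 + 2*y^2 + 2*z + 1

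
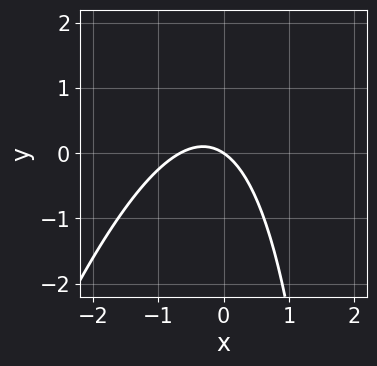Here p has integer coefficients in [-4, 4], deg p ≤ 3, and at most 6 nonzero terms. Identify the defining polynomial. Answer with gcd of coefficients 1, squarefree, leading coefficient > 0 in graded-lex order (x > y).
deg p = 2. The shape is more complex than any degree-1 curve.
From the visible intercepts: it meets the y-axis at y = 0 (among the integer gridlines); it meets the x-axis at x = 0 (among the integer gridlines).
Fitting integer coefficients to these (and the overall shape) gives p.

3*x^2 - x*y + 2*x + 3*y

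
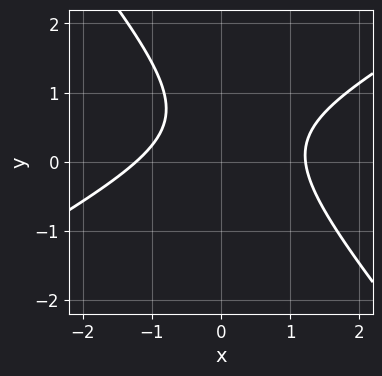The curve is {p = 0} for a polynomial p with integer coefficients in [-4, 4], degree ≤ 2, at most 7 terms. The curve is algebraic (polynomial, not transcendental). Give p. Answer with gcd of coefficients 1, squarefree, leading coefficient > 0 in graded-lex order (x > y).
2*x^2 - 2*x*y - 3*y^2 + 3*y - 3

First, deg p = 2.
Then, from the axis intercepts and sections: the curve avoids every integer y-axis point in the box.
Finally, the integer polynomial consistent with all of this is the stated p.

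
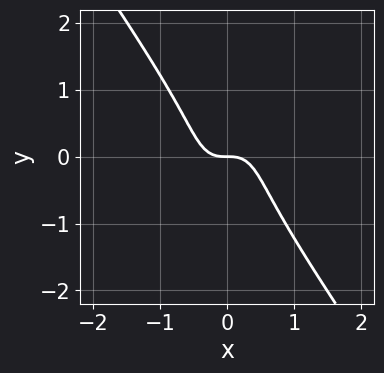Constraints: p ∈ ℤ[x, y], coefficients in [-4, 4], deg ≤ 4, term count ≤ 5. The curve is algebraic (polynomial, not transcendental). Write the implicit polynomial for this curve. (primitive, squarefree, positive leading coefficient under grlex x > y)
1. deg p = 3.
2. Observable constraints: it crosses the y-axis at the gridline y = 0; one x-axis crossing is at x = 0.
3. Matching integer coefficients to the picture gives p.

3*x^3 + y^3 + y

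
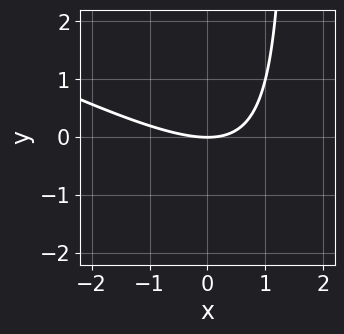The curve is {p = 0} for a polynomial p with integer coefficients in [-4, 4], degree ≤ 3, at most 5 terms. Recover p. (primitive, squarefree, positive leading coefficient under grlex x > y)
1. Degree: the shape is more complex than any degree-1 curve, so deg p = 2.
2. From the axis intercepts and sections: it meets the x-axis at x = 0 (among the integer gridlines); it meets the y-axis at y = 0 (among the integer gridlines).
3. These observations pin down the coefficients.

x^2 + 2*x*y - 3*y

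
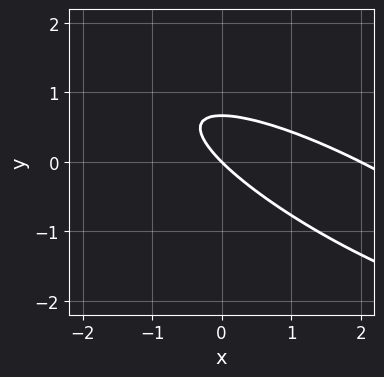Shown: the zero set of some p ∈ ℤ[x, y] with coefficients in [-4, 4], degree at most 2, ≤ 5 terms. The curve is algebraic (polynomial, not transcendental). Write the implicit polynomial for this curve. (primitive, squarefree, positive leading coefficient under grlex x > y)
x^2 + 3*x*y + 3*y^2 - 2*x - 2*y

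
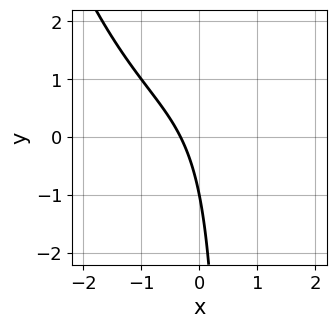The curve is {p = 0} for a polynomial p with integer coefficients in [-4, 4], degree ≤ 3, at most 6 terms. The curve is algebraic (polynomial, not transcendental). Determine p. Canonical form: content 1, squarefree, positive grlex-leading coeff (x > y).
First, the degree is 3 — no degree-2 curve has this shape.
Then, against the integer gridlines: it crosses the y-axis at the gridline y = -1.
Finally, putting this together gives p.

x^3 - 2*x*y + 3*x + y + 1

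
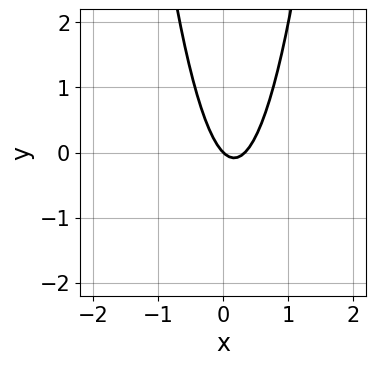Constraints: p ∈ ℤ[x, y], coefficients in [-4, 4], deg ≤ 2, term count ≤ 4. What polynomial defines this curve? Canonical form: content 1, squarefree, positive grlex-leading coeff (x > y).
1. The degree is 2 — the shape is more complex than any degree-1 curve.
2. From the visible intercepts: it meets the x-axis at x = 0 (among the integer gridlines); one y-axis crossing is at y = 0.
3. These observations pin down the coefficients.

3*x^2 - x - y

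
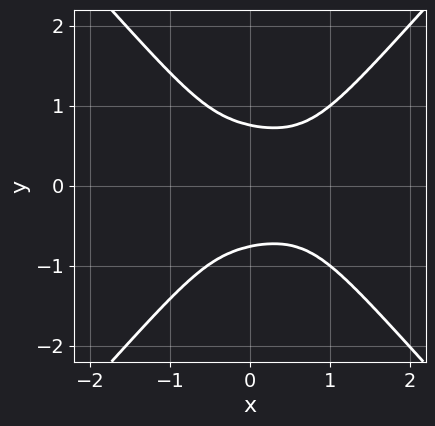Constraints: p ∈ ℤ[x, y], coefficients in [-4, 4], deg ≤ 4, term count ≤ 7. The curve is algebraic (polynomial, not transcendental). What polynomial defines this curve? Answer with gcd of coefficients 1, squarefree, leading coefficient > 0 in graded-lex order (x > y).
x^4 + 3*x^2*y^2 - 3*y^4 - 2*x*y^2 + 1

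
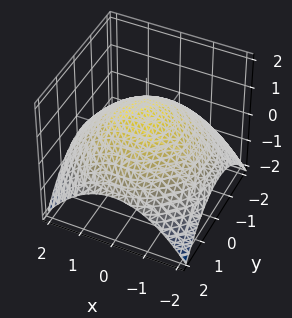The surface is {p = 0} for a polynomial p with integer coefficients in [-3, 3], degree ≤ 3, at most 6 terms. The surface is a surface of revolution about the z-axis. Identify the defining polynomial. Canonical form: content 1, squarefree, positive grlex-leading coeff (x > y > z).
x^2 + y^2 + 3*z - 3

deg p = 2.
Symmetries: rotational symmetry about the z-axis ⇒ p depends on x, y only through x² + y².
Against the integer gridlines: one z-axis crossing is at z = 1; a circular section at z = 0 has radius between 1 and 2.
Matching integer coefficients to the picture gives p.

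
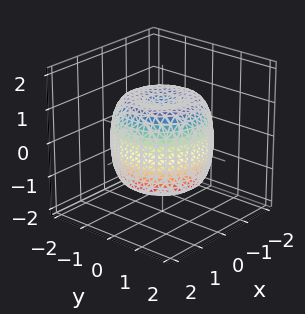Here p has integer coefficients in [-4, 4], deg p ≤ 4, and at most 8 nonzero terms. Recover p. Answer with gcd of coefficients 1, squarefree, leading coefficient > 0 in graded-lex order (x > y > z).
2*x^4 + 4*x^2*y^2 + 2*y^4 - 3*x^2 - 3*y^2 + 2*z^2 - 2

deg p = 4. No degree-3 surface has this shape.
Symmetry: every cross-section ⟂ z is a circle, so x, y appear only via x² + y².
Against the integer gridlines: among the integer gridlines, it crosses the z-axis at z ∈ {-1, 1}; a circular section at z = -1 has radius between 1 and 2.
Assembling these constraints gives the stated polynomial.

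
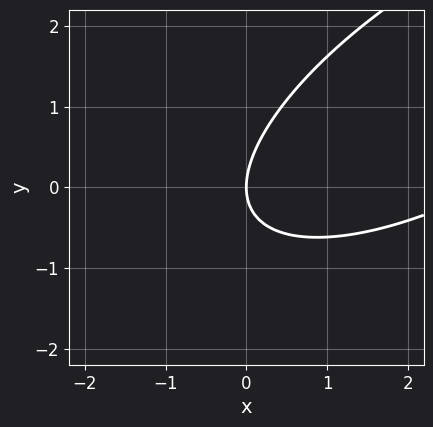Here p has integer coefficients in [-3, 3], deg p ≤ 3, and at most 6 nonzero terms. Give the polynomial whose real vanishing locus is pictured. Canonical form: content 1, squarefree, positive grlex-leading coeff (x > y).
The degree is 2 — no degree-1 curve has this shape.
Against the integer gridlines: it meets the x-axis at x = 0 (among the integer gridlines); it meets the y-axis at y = 0 (among the integer gridlines).
Putting this together gives p.

x^2 - 2*x*y + 2*y^2 - 3*x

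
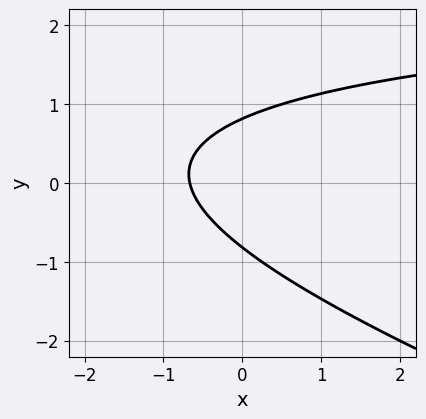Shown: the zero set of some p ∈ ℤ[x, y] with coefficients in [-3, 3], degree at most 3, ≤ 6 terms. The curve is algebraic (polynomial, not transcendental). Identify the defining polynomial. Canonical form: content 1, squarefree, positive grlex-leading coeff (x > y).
First, degree: the shape is more complex than any degree-1 curve, so deg p = 2.
Finally, matching integer coefficients to the picture gives p.

x*y + 3*y^2 - 3*x - 2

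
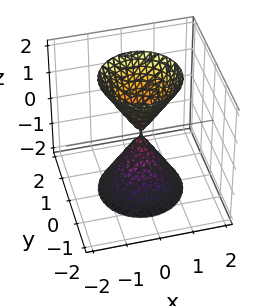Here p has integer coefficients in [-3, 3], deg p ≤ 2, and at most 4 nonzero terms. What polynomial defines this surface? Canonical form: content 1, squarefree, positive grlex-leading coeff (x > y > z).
3*x^2 + 3*y^2 - z^2

1. I count 2 distinct pieces. Treating them together as one polynomial.
2. deg p = 2. Two nappes meeting at a single point; a quadric.
3. Symmetries: the z ↦ −z reflection is a symmetry, so z appears only in even powers; the surface is invariant under rotation about z: p = q(x² + y², z).
4. Against the integer gridlines: it crosses the z-axis at the gridline z = 0; it meets the x-axis at x = 0 (among the integer gridlines); a circular section at z = -2 has radius between 1 and 2; one y-axis crossing is at y = 0.
5. Solving for integer coefficients yields p as stated.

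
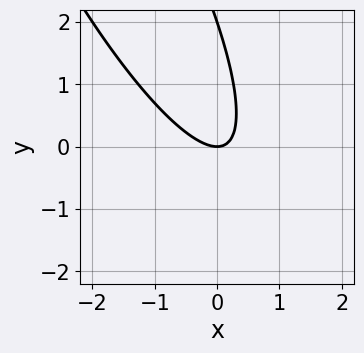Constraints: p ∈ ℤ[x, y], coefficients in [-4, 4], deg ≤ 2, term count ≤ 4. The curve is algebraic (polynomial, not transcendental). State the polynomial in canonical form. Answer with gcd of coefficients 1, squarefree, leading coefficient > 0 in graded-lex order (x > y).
1. The degree is 2 — the shape is more complex than any degree-1 curve.
2. From the axis intercepts and sections: the y-axis gridline crossings are at y ∈ {0, 2}; it meets the x-axis at x = 0 (among the integer gridlines).
3. Solving for integer coefficients yields p as stated.

3*x^2 + 3*x*y + y^2 - 2*y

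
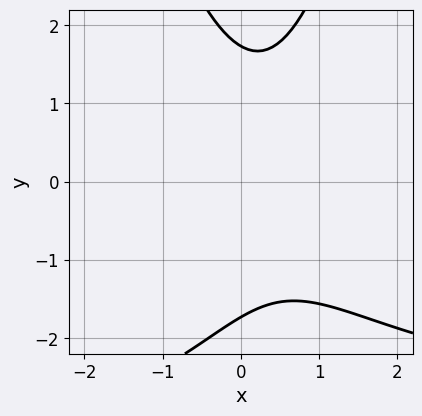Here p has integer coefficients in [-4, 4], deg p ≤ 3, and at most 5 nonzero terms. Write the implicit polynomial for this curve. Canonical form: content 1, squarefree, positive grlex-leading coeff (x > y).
First, the degree is 3 — the shape is more complex than any degree-2 curve.
Then, checking where it meets the axes: the curve avoids every integer x-axis point in the box.
Finally, these observations pin down the coefficients.

x^2*y + 3*x^2 - y^2 - 2*x + 3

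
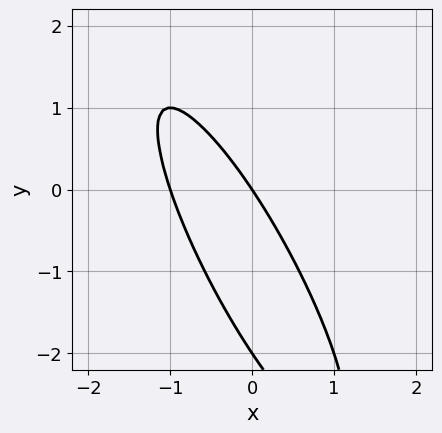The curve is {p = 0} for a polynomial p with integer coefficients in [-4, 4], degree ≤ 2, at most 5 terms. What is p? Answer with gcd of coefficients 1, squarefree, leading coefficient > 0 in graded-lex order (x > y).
1. deg p = 2. A generic line meets the curve in up to 2 points.
2. Against the integer gridlines: the y-axis gridline crossings are at y ∈ {-2, 0}; among the integer gridlines, it crosses the x-axis at x ∈ {-1, 0}.
3. Together with the visible shape, these determine p as stated.

3*x^2 + 3*x*y + y^2 + 3*x + 2*y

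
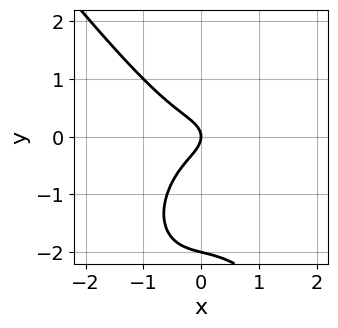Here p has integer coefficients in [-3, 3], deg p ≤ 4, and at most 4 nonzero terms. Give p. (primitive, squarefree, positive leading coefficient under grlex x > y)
2*x^3 + y^3 + 2*y^2 + x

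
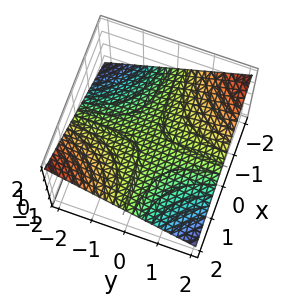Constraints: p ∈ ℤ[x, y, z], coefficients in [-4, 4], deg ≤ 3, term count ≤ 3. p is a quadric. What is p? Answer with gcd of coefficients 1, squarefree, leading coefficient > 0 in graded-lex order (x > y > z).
1. Degree: a saddle surface; a quadric, so deg p = 2.
2. Checking where it meets the axes: the visible x-axis segment lies entirely on the surface; it crosses the z-axis at the gridline z = 0; the visible y-axis segment lies entirely on the surface.
3. Assembling these constraints gives the stated polynomial.

x*y + 3*z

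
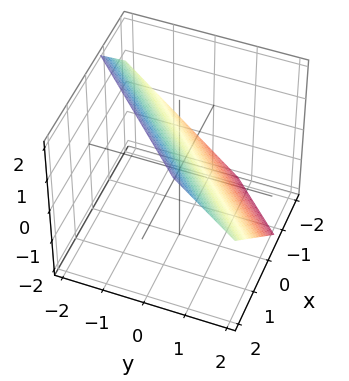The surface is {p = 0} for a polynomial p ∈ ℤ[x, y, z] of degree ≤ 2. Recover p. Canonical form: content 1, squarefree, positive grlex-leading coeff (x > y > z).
(a) The degree is 1 — the surface is flat (a plane).
(b) Solving for integer coefficients yields p as stated.

3*x - 3*y - 3*z + 2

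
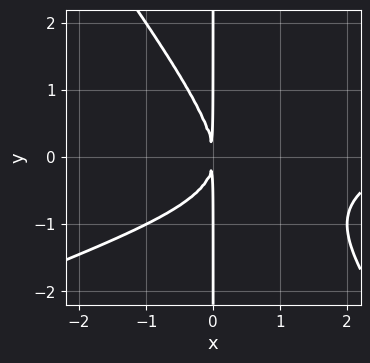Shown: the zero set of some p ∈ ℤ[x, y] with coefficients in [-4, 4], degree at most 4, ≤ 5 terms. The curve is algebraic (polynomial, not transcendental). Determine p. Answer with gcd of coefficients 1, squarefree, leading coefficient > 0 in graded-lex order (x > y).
x^3 - 2*x^2*y - 2*x*y^2 - 3*x^2

Degree: a generic line meets the curve in up to 3 points, so deg p = 3.
From the visible intercepts: every point of the y-axis in the box is on the curve.
Solving for integer coefficients yields p as stated.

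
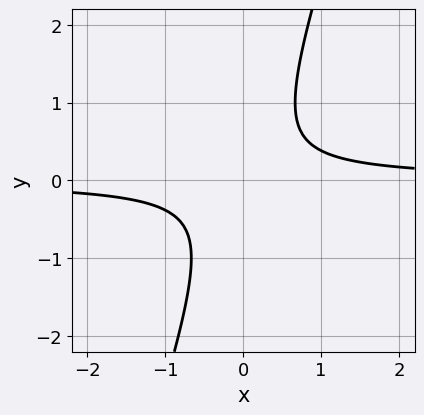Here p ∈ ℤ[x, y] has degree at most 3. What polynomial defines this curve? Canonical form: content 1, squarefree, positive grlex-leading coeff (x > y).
Degree: no degree-1 curve has this shape, so deg p = 2.
Reading off the gridlines: no y-intercept at any integer in the box; it misses every integer gridline on the x-axis.
These observations pin down the coefficients.

3*x*y - y^2 - 1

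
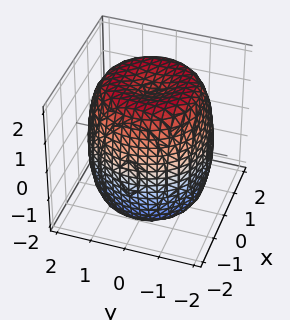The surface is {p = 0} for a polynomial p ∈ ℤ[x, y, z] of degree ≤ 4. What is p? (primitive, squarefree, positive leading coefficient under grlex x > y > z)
First, degree: a generic line meets the surface in up to 4 points, so deg p = 4.
Then, by symmetry, every cross-section ⟂ z is a circle, so x, y appear only via x² + y².
Then, from the visible intercepts: a circular section at z = 0 has radius between 1 and 2.
Finally, assembling these constraints gives the stated polynomial.

x^4 + 2*x^2*y^2 + y^4 - 2*x^2 - 2*y^2 + z^2 - 3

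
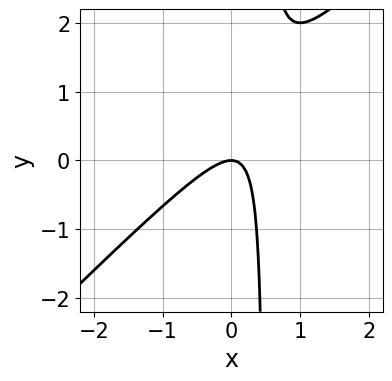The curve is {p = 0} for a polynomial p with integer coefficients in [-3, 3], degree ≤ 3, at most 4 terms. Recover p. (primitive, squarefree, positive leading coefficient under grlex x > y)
(a) deg p = 2. A generic line meets the curve in up to 2 points.
(b) Checking where it meets the axes: one x-axis crossing is at x = 0; it crosses the y-axis at the gridline y = 0.
(c) The integer polynomial consistent with all of this is the stated p.

2*x^2 - 2*x*y + y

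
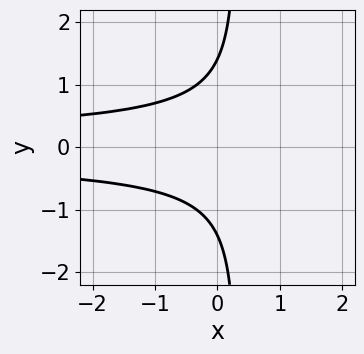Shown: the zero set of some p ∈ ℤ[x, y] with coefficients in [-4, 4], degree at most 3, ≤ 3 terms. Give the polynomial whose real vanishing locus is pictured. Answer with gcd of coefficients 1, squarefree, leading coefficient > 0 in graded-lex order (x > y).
3*x*y^2 - y^2 + 2

(a) Degree: a generic line meets the curve in up to 3 points, so deg p = 3.
(b) Symmetries: the y ↦ −y reflection is a symmetry, so y appears only in even powers.
(c) From the axis intercepts and sections: no x-intercept at any integer in the box.
(d) Matching integer coefficients to the picture gives p.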